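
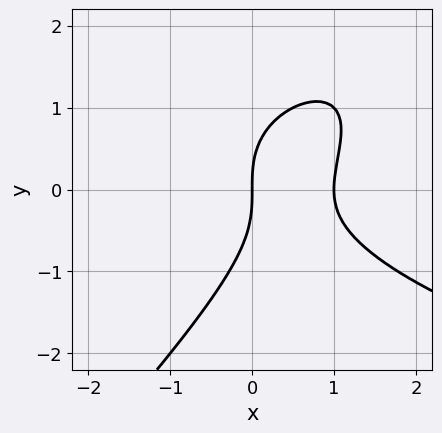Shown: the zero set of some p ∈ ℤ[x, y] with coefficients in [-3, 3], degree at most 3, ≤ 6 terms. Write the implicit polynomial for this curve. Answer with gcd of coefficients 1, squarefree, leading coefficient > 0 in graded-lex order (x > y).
x*y^2 - y^3 - 2*x^2 + 2*x

(a) Degree: the shape is more complex than any degree-2 curve, so deg p = 3.
(b) Against the integer gridlines: it meets the y-axis at y = 0 (among the integer gridlines); the x-axis gridline crossings are at x ∈ {0, 1}.
(c) The integer polynomial consistent with all of this is the stated p.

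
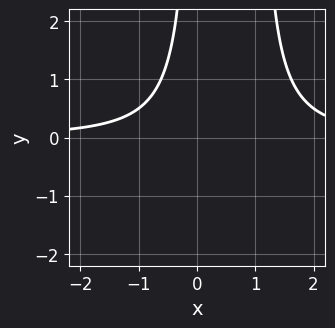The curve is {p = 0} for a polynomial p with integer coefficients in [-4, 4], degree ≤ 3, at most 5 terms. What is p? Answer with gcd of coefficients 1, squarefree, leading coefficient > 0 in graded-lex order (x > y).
x^2*y - x*y - 1

First, deg p = 3. No degree-2 curve has this shape.
Next, against the integer gridlines: it misses every integer gridline on the y-axis; it misses every integer gridline on the x-axis.
Finally, solving for integer coefficients yields p as stated.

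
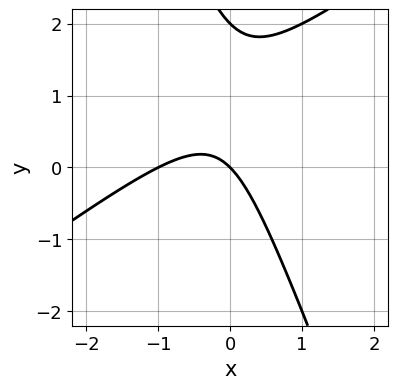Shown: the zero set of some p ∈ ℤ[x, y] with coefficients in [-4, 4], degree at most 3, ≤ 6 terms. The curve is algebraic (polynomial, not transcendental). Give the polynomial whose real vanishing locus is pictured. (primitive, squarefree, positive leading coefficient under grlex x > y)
2*x^2 - 2*x*y - y^2 + 2*x + 2*y

First, the degree is 2 — no degree-1 curve has this shape.
Then, observable constraints: among the integer gridlines, it crosses the x-axis at x ∈ {-1, 0}; among the integer gridlines, it crosses the y-axis at y ∈ {0, 2}.
Finally, matching integer coefficients to the picture gives p.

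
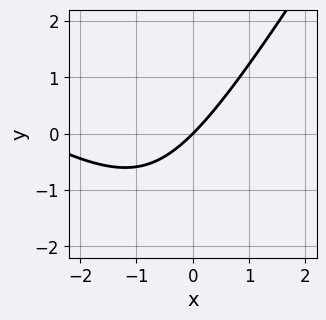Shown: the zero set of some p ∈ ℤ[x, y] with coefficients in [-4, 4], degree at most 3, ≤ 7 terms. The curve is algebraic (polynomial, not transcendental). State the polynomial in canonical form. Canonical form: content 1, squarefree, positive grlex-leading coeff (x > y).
1. Degree: the shape is more complex than any degree-1 curve, so deg p = 2.
2. From the visible intercepts: it meets the x-axis at x = 0 (among the integer gridlines); it meets the y-axis at y = 0 (among the integer gridlines).
3. Putting this together gives p.

x^2 + x*y - y^2 + 3*x - 3*y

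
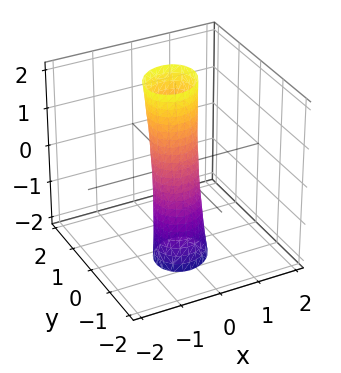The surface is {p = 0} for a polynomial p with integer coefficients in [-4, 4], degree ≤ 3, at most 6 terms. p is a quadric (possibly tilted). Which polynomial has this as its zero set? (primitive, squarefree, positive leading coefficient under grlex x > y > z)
First, degree: a generic line meets the surface in up to 2 points, so deg p = 2.
Next, from the visible intercepts: it misses every integer gridline on the z-axis.
Finally, together with the visible shape, these determine p as stated.

3*x^2 - x*y + 3*y^2 - y*z - 1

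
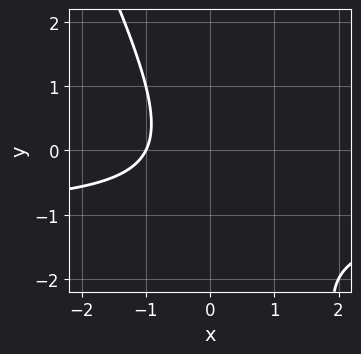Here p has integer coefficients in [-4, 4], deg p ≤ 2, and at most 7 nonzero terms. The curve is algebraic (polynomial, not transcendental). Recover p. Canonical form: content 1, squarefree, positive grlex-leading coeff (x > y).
1. Degree: a generic line meets the curve in up to 2 points, so deg p = 2.
2. From the axis intercepts and sections: no y-intercept at any integer in the box; it crosses the x-axis at the gridline x = -1.
3. Solving for integer coefficients yields p as stated.

2*x*y + y^2 + 2*x + y + 2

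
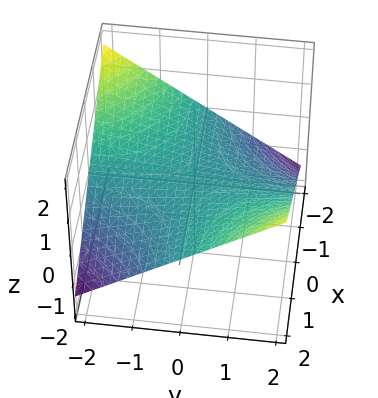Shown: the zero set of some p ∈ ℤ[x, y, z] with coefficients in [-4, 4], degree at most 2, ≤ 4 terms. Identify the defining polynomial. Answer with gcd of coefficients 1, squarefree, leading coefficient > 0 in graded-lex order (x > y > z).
The degree is 2 — a saddle surface; a quadric.
Checking where it meets the axes: every point of the x-axis in the box is on the surface; every point of the y-axis in the box is on the surface; it crosses the z-axis at the gridline z = 0.
The integer polynomial consistent with all of this is the stated p.

x*y - 3*z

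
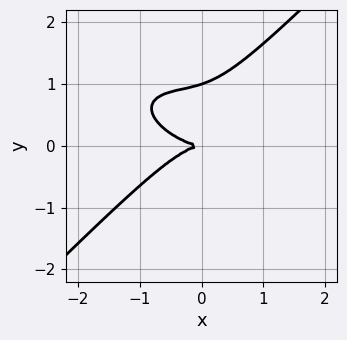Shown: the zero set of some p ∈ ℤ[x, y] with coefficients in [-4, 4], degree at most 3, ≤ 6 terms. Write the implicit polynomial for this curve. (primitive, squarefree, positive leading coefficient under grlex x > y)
x^3 + x^2*y + x*y^2 - 3*y^3 + 3*y^2

First, the degree is 3 — the shape is more complex than any degree-2 curve.
Next, observable constraints: one x-axis crossing is at x = 0; the y-axis gridline crossings are at y ∈ {0, 1}.
Finally, these observations pin down the coefficients.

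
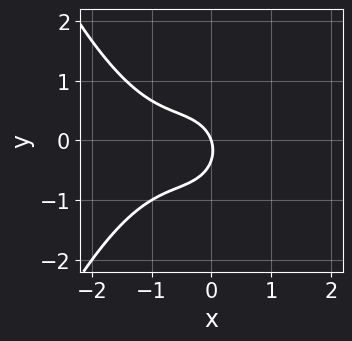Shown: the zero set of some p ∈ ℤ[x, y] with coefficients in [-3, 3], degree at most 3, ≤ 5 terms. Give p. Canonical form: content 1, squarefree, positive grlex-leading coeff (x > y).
2*x^3 + 3*x^2 + 3*y^2 + 3*x + y

First, deg p = 3.
Then, against the integer gridlines: it crosses the y-axis at the gridline y = 0; one x-axis crossing is at x = 0.
Finally, together with the visible shape, these determine p as stated.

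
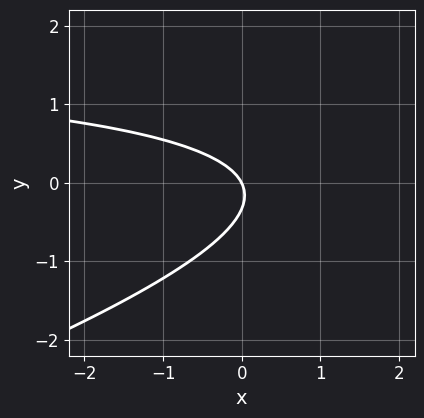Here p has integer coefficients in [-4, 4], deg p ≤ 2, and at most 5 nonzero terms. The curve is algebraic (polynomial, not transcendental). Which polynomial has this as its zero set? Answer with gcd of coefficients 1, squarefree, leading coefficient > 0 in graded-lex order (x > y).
x*y - 3*y^2 - 2*x - y

(a) Degree: a generic line meets the curve in up to 2 points, so deg p = 2.
(b) Checking where it meets the axes: it meets the x-axis at x = 0 (among the integer gridlines); it meets the y-axis at y = 0 (among the integer gridlines).
(c) Assembling these constraints gives the stated polynomial.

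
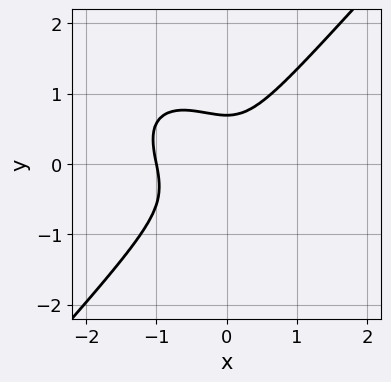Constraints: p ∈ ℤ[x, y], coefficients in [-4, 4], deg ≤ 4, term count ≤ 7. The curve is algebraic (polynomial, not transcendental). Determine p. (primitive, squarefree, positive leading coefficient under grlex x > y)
3*x^3 + x^2*y - 3*y^3 + 2*x^2 + 1

First, the degree is 3 — a generic line meets the curve in up to 3 points.
Then, from the axis intercepts and sections: it crosses the x-axis at the gridline x = -1.
Finally, solving for integer coefficients yields p as stated.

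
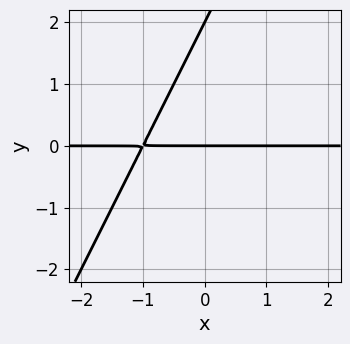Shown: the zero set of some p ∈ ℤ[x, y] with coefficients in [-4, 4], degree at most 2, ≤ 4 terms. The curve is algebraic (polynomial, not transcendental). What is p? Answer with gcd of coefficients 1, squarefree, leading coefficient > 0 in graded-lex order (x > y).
deg p = 2. The shape is more complex than any degree-1 curve.
From the visible intercepts: the y-axis gridline crossings are at y ∈ {0, 2}; the visible x-axis segment lies entirely on the curve.
Putting this together gives p.

2*x*y - y^2 + 2*y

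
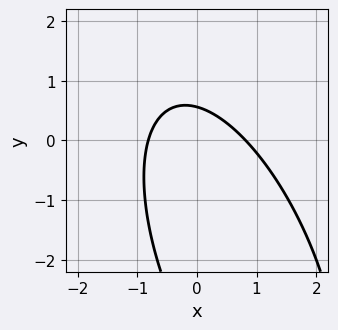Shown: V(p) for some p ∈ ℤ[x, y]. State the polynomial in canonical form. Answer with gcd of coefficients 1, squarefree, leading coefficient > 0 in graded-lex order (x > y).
3*x^2 + 2*x*y + y^2 + 3*y - 2

Degree: a generic line meets the curve in up to 2 points, so deg p = 2.
Solving for integer coefficients yields p as stated.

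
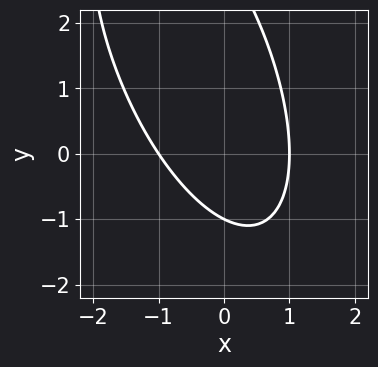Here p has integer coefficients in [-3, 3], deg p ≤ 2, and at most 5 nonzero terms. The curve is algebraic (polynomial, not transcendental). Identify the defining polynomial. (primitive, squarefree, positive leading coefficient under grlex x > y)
(a) Degree: no degree-1 curve has this shape, so deg p = 2.
(b) From the visible intercepts: the x-axis gridline crossings are at x ∈ {-1, 1}; one y-axis crossing is at y = -1.
(c) These observations pin down the coefficients.

3*x^2 + 2*x*y + y^2 - 2*y - 3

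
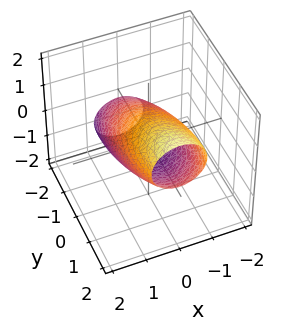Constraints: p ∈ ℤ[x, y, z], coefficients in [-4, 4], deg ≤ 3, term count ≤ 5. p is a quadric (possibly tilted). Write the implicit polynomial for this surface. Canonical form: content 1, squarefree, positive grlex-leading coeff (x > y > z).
The degree is 2 — a generic line meets the surface in up to 2 points.
Observable constraints: among the integer gridlines, it crosses the z-axis at z ∈ {-1, 1}; among the integer gridlines, it crosses the x-axis at x ∈ {-1, 1}.
These observations pin down the coefficients.

3*x^2 + y^2 - 3*y*z + 3*z^2 - 3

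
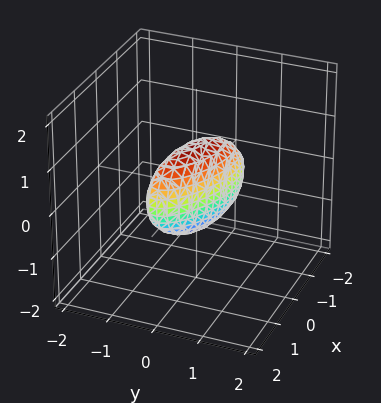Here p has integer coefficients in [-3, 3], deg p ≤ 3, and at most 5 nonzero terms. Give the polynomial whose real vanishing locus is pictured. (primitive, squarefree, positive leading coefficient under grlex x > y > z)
1. Degree: a generic line meets the surface in up to 2 points, so deg p = 2.
2. From the visible intercepts: among the integer gridlines, it crosses the x-axis at x ∈ {-1, 1}; among the integer gridlines, it crosses the z-axis at z ∈ {-1, 1}.
3. Solving for integer coefficients yields p as stated.

x^2 + 2*x*y + 3*y^2 + z^2 - 1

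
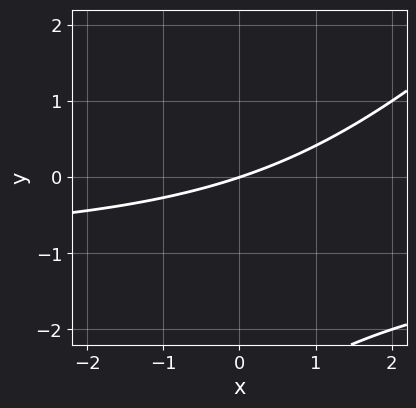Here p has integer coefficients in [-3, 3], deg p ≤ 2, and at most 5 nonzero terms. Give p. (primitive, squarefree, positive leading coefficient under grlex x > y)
(a) deg p = 2. No degree-1 curve has this shape.
(b) Observable constraints: it crosses the y-axis at the gridline y = 0; it crosses the x-axis at the gridline x = 0.
(c) Fitting integer coefficients to these (and the overall shape) gives p.

x*y - y^2 + x - 3*y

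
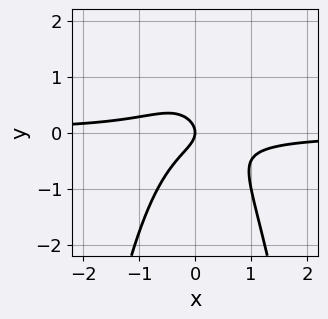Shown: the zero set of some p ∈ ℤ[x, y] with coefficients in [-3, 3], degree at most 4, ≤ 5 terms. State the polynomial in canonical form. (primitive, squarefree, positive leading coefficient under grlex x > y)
1. The degree is 3 — a generic line meets the curve in up to 3 points.
2. Checking where it meets the axes: it crosses the x-axis at the gridline x = 0; one y-axis crossing is at y = 0.
3. Solving for integer coefficients yields p as stated.

3*x^2*y + 2*y^2 + x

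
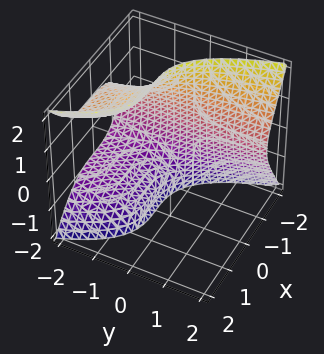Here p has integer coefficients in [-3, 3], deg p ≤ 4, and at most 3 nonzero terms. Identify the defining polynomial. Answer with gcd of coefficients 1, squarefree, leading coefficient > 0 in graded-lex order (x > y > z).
The degree is 3 — no degree-2 surface has this shape.
Reading off the gridlines: the surface avoids every integer y-axis point in the box; no z-intercept at any integer in the box.
Together with the visible shape, these determine p as stated.

x^3 + y*z^2 + 2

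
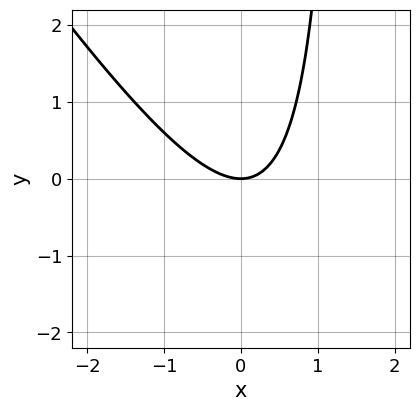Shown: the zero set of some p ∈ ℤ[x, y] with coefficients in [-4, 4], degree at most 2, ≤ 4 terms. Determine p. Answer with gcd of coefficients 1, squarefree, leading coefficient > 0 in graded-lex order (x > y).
3*x^2 + 2*x*y - 3*y

First, deg p = 2.
Then, from the axis intercepts and sections: one x-axis crossing is at x = 0; one y-axis crossing is at y = 0.
Finally, the integer polynomial consistent with all of this is the stated p.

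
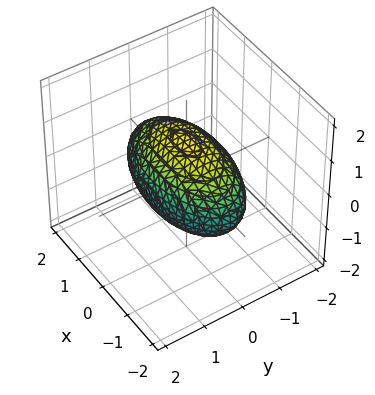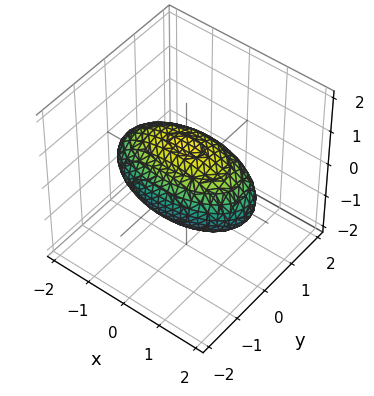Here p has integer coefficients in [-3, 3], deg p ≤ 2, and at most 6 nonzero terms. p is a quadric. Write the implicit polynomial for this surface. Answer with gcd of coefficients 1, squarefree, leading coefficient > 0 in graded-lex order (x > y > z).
x^2 + 3*y^2 + 3*z^2 - 3

First, the degree is 2 — bounded and convex; a quadric.
Next, symmetries: it's symmetric under x → −x, forcing even powers of x; mirror symmetry y ↦ −y ⇒ only even powers of y; it's symmetric under z → −z, forcing even powers of z.
Then, observable constraints: among the integer gridlines, it crosses the z-axis at z ∈ {-1, 1}; the y-axis gridline crossings are at y ∈ {-1, 1}.
Finally, these observations pin down the coefficients.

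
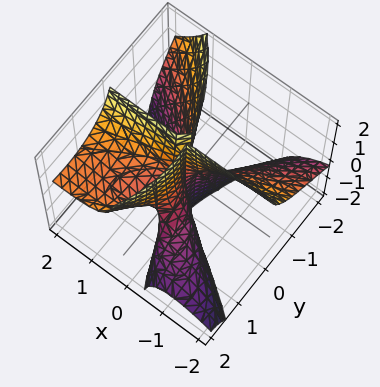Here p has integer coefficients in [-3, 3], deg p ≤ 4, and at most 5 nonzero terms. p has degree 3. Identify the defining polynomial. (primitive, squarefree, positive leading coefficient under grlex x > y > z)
(a) The degree is 3 — the shape is more complex than any degree-2 surface.
(b) From the visible intercepts: among the integer gridlines, it crosses the y-axis at y ∈ {0, 1}; it meets the x-axis at x = 0 (among the integer gridlines); the visible z-axis segment lies entirely on the surface.
(c) Assembling these constraints gives the stated polynomial.

x^2*z + 3*x*y*z - y^3 - 2*x^2 + y^2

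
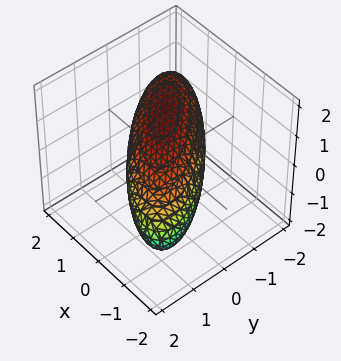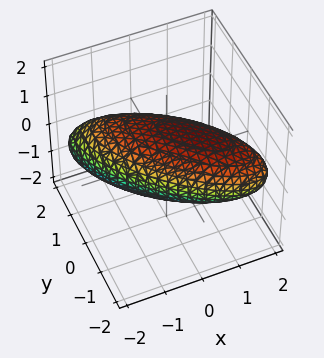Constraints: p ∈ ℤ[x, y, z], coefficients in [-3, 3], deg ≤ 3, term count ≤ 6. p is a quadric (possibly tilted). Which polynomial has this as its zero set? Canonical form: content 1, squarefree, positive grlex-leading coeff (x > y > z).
2*x^2 + 3*x*y - x*z + 2*y^2 + 3*z^2 - 3

1. The degree is 2 — no degree-1 surface has this shape.
2. Observable constraints: among the integer gridlines, it crosses the z-axis at z ∈ {-1, 1}.
3. Together with the visible shape, these determine p as stated.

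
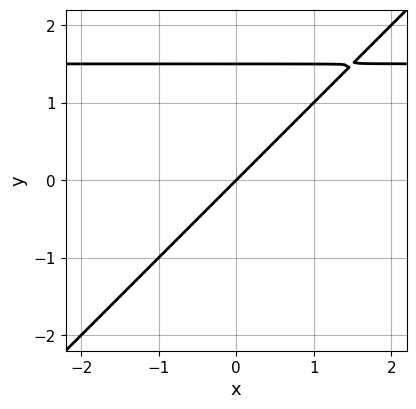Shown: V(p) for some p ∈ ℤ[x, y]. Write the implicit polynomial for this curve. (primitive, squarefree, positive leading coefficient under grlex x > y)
1. Degree: a generic line meets the curve in up to 2 points, so deg p = 2.
2. Checking where it meets the axes: one y-axis crossing is at y = 0; it crosses the x-axis at the gridline x = 0.
3. Together with the visible shape, these determine p as stated.

2*x*y - 2*y^2 - 3*x + 3*y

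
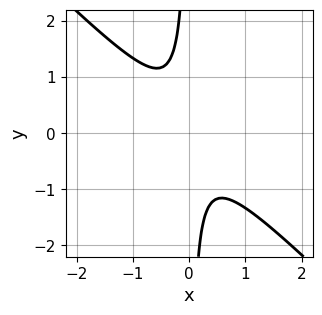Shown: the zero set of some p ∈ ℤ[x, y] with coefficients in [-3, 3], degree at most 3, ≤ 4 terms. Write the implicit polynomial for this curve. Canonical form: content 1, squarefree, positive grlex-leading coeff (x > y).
3*x^2 + 3*x*y + 1

(a) The degree is 2 — no degree-1 curve has this shape.
(b) Reading off the gridlines: it misses every integer gridline on the x-axis; the curve avoids every integer y-axis point in the box.
(c) Solving for integer coefficients yields p as stated.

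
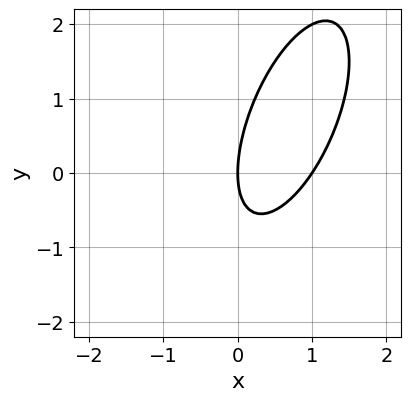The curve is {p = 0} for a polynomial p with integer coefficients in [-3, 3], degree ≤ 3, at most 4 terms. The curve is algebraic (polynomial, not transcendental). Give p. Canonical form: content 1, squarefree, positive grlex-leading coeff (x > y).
1. deg p = 2. The shape is more complex than any degree-1 curve.
2. From the axis intercepts and sections: among the integer gridlines, it crosses the x-axis at x ∈ {0, 1}; it meets the y-axis at y = 0 (among the integer gridlines).
3. These observations pin down the coefficients.

3*x^2 - 2*x*y + y^2 - 3*x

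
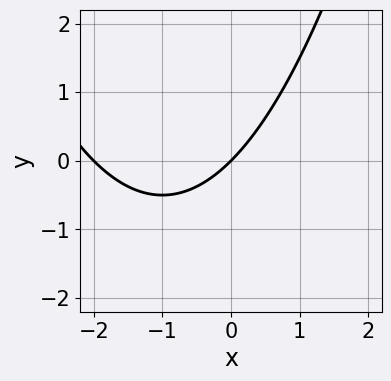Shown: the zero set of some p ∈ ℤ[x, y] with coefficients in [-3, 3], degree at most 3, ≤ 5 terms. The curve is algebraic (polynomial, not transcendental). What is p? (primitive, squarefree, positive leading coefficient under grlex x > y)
1. The degree is 2 — no degree-1 curve has this shape.
2. Reading off the gridlines: one y-axis crossing is at y = 0; among the integer gridlines, it crosses the x-axis at x ∈ {-2, 0}.
3. Matching integer coefficients to the picture gives p.

x^2 + 2*x - 2*y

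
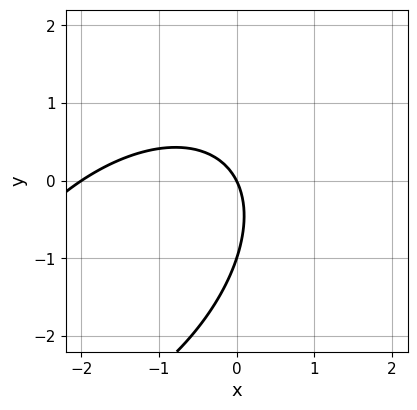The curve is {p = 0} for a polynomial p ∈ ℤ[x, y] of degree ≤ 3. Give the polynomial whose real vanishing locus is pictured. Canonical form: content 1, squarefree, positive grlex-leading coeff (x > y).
1. Degree: no degree-1 curve has this shape, so deg p = 2.
2. Observable constraints: among the integer gridlines, it crosses the x-axis at x ∈ {-2, 0}; the y-axis gridline crossings are at y ∈ {-1, 0}.
3. Assembling these constraints gives the stated polynomial.

x^2 - x*y + y^2 + 2*x + y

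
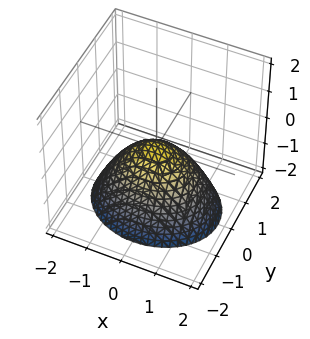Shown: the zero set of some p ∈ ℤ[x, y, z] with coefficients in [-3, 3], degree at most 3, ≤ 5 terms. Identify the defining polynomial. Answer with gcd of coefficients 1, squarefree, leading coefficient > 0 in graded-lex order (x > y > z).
(a) deg p = 2.
(b) Symmetries: it's symmetric under x → −x, forcing even powers of x; the y ↦ −y reflection is a symmetry, so y appears only in even powers.
(c) Observable constraints: it meets the z-axis at z = 0 (among the integer gridlines); it meets the x-axis at x = 0 (among the integer gridlines); it meets the y-axis at y = 0 (among the integer gridlines).
(d) The integer polynomial consistent with all of this is the stated p.

2*x^2 + 3*y^2 + 3*z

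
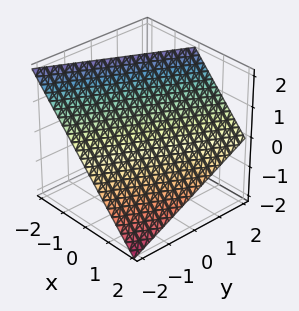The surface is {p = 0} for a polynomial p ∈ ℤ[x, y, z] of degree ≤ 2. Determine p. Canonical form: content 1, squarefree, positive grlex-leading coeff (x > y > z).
2*x - y + 2*z - 2

(a) The degree is 1 — the surface is flat (a plane).
(b) From the visible intercepts: it crosses the y-axis at the gridline y = -2; it crosses the x-axis at the gridline x = 1; one z-axis crossing is at z = 1.
(c) Assembling these constraints gives the stated polynomial.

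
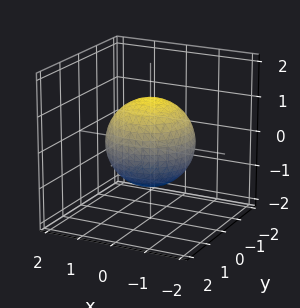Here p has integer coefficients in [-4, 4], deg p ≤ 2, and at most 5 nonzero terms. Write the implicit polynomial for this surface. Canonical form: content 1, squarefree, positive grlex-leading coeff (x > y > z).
2*x^2 + 2*y^2 + 2*z^2 - 3

The degree is 2 — the shape is more complex than any degree-1 surface.
Symmetries: rotational symmetry about the z-axis ⇒ p depends on x, y only through x² + y².
Reading off the gridlines: a circular section at z = -1 has radius between 0 and 1.
Assembling these constraints gives the stated polynomial.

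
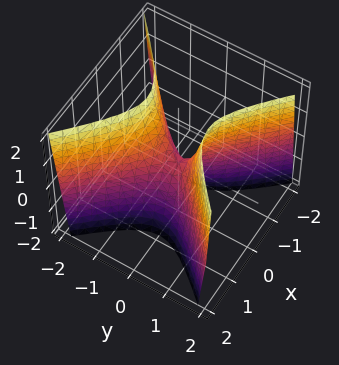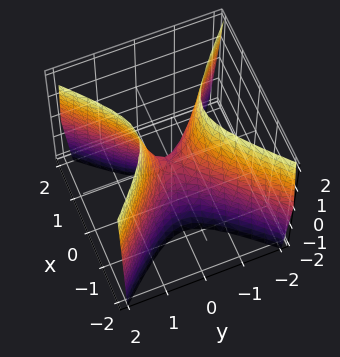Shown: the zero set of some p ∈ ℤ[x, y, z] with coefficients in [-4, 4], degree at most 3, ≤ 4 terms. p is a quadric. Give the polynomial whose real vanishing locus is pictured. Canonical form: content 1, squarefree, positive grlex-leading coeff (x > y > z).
3*x^2 - 3*y^2 + z

The degree is 2 — a hyperbolic paraboloid; a quadric.
Symmetries: it's symmetric under y → −y, forcing even powers of y; mirror symmetry x ↦ −x ⇒ only even powers of x.
From the visible intercepts: it meets the z-axis at z = 0 (among the integer gridlines); one x-axis crossing is at x = 0; it crosses the y-axis at the gridline y = 0.
Together with the visible shape, these determine p as stated.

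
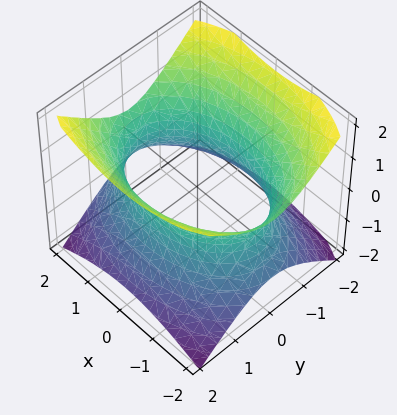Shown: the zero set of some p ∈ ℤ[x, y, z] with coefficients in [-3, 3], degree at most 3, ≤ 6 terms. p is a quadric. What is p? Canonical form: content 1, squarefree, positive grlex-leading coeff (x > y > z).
x^2 + 2*y^2 - 2*z^2 - 3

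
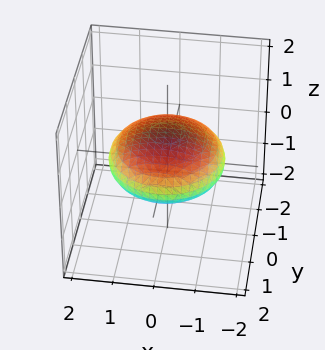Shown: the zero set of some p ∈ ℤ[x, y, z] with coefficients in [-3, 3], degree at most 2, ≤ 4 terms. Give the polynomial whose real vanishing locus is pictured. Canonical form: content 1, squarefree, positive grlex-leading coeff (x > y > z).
First, degree: a closed, bounded, convex surface; a quadric, so deg p = 2.
Next, symmetries: mirror symmetry z ↦ −z ⇒ only even powers of z; rotational symmetry about the z-axis ⇒ p depends on x, y only through x² + y².
Then, against the integer gridlines: a circular section at z = 0 has radius between 1 and 2.
Finally, the integer polynomial consistent with all of this is the stated p.

x^2 + y^2 + 3*z^2 - 2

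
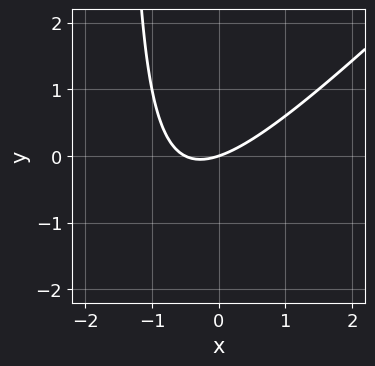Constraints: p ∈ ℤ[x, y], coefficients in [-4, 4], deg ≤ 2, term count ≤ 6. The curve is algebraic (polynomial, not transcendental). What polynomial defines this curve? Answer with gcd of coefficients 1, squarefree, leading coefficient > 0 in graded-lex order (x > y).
(a) Degree: no degree-1 curve has this shape, so deg p = 2.
(b) Checking where it meets the axes: it meets the x-axis at x = 0 (among the integer gridlines); one y-axis crossing is at y = 0.
(c) Fitting integer coefficients to these (and the overall shape) gives p.

2*x^2 - 2*x*y + x - 3*y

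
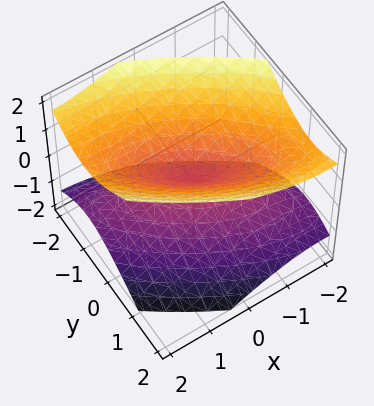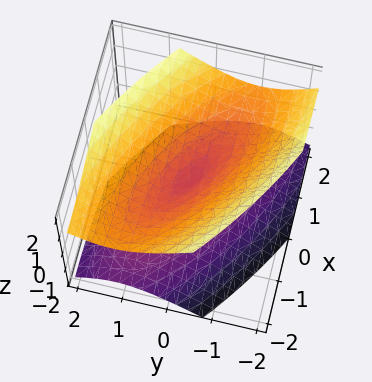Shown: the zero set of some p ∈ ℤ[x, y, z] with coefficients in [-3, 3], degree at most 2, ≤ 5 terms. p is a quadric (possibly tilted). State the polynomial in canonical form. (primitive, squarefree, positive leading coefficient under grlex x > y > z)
(a) There are 2 components. They look like related sheets of one shape, so recover p as a whole.
(b) Degree: the shape is more complex than any degree-1 surface, so deg p = 2.
(c) From the visible intercepts: it crosses the y-axis at the gridline y = 0; it crosses the z-axis at the gridline z = 0; it meets the x-axis at x = 0 (among the integer gridlines).
(d) Assembling these constraints gives the stated polynomial.

x^2 + 2*x*y + 2*y^2 - 2*z^2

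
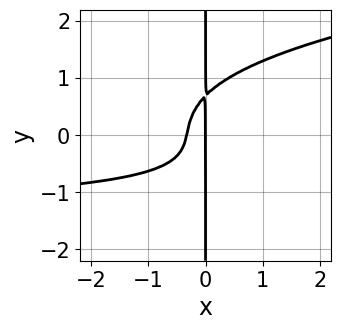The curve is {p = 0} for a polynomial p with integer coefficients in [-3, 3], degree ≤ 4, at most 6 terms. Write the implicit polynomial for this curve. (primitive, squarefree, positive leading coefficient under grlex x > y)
3*x*y^3 - 2*x^2*y - 3*x^2 - x

First, the degree is 4 — no degree-3 curve has this shape.
Next, checking where it meets the axes: it crosses the x-axis at the gridline x = 0; every point of the y-axis in the box is on the curve.
Finally, assembling these constraints gives the stated polynomial.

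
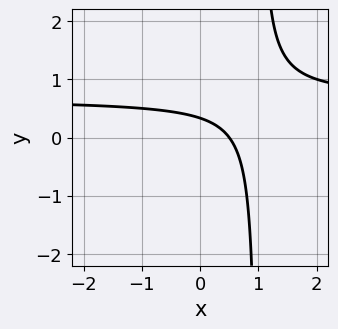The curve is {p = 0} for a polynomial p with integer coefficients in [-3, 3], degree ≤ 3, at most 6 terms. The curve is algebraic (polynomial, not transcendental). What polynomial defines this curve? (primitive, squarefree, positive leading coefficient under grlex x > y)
3*x*y - 2*x - 3*y + 1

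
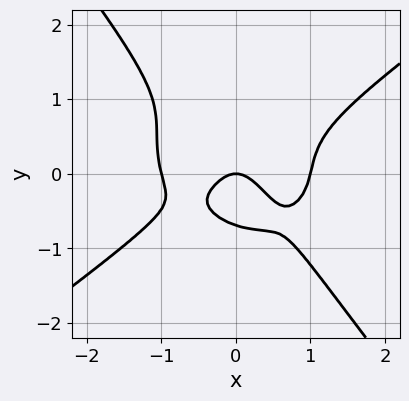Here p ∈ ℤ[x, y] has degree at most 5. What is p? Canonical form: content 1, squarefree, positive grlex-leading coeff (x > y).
First, deg p = 4.
Next, from the visible intercepts: the x-axis gridline crossings are at x ∈ {-1, 0, 1}; it meets the y-axis at y = 0 (among the integer gridlines).
Finally, matching integer coefficients to the picture gives p.

2*x^4 - 3*x*y^3 - 3*y^4 - 2*x^2 - y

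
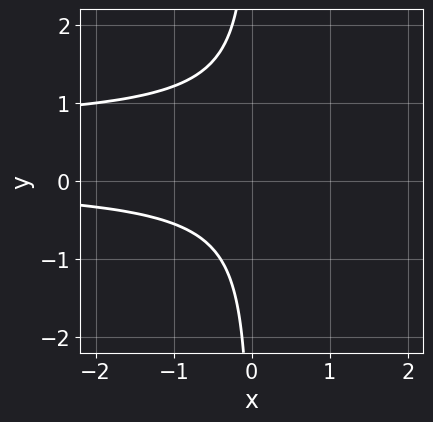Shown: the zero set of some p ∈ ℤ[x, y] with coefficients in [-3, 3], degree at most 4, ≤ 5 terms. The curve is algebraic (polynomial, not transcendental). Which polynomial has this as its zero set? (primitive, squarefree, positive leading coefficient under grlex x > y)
Degree: a generic line meets the curve in up to 3 points, so deg p = 3.
Observable constraints: it misses every integer gridline on the y-axis; it misses every integer gridline on the x-axis.
Together with the visible shape, these determine p as stated.

3*x*y^2 - 2*x*y + 2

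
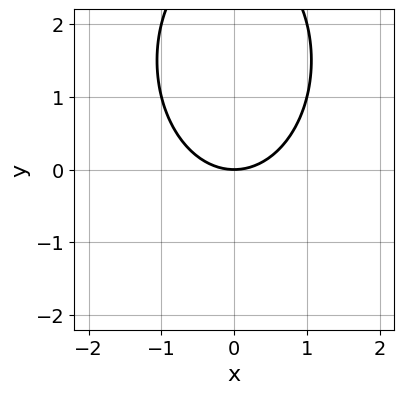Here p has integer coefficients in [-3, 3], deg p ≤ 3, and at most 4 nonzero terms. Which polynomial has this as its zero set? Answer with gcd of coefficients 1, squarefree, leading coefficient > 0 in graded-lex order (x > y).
2*x^2 + y^2 - 3*y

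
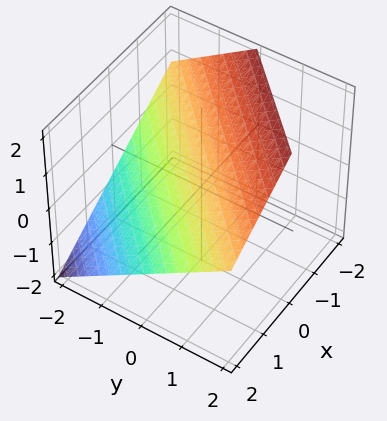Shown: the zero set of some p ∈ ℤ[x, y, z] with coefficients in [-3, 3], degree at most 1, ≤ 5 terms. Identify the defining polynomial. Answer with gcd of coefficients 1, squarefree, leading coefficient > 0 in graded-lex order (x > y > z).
2*x - 2*y + 3*z - 2

First, the degree is 1 — the surface is flat (a plane).
Then, against the integer gridlines: it crosses the x-axis at the gridline x = 1; it meets the y-axis at y = -1 (among the integer gridlines).
Finally, matching integer coefficients to the picture gives p.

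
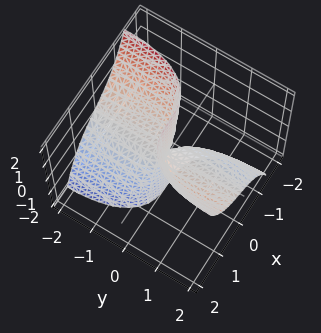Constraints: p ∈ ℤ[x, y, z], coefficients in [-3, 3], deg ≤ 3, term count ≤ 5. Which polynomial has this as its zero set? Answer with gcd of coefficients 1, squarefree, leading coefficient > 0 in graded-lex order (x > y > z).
2*x^3 + x*y^2 - 3*y*z

(a) deg p = 3.
(b) Observable constraints: every point of the z-axis in the box is on the surface; the visible y-axis segment lies entirely on the surface; it meets the x-axis at x = 0 (among the integer gridlines).
(c) Together with the visible shape, these determine p as stated.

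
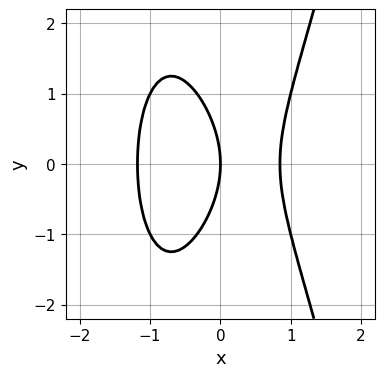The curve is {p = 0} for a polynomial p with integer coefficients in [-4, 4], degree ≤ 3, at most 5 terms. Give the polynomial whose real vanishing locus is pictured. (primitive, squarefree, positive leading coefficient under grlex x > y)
3*x^3 + x^2 - y^2 - 3*x

1. The degree is 3 — a generic line meets the curve in up to 3 points.
2. Symmetries: it's symmetric under y → −y, forcing even powers of y.
3. Observable constraints: it crosses the y-axis at the gridline y = 0; one x-axis crossing is at x = 0.
4. These observations pin down the coefficients.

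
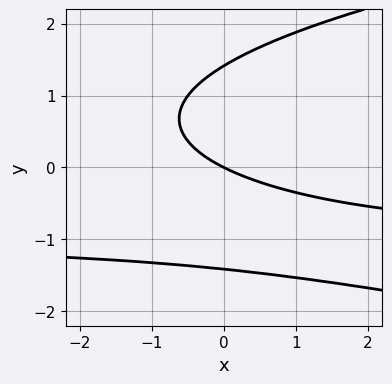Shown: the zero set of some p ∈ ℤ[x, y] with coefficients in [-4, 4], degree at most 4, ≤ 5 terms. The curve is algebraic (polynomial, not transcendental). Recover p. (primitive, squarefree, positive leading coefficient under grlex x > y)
y^3 - x*y - x - 2*y

Degree: a generic line meets the curve in up to 3 points, so deg p = 3.
From the visible intercepts: it crosses the y-axis at the gridline y = 0; one x-axis crossing is at x = 0.
Assembling these constraints gives the stated polynomial.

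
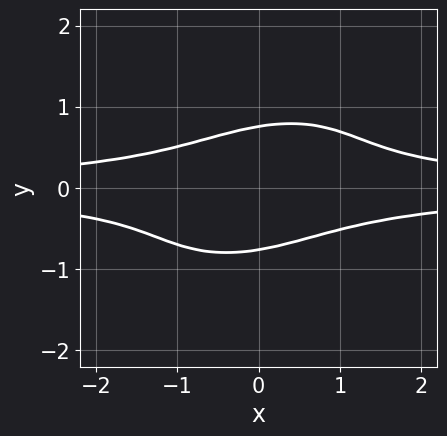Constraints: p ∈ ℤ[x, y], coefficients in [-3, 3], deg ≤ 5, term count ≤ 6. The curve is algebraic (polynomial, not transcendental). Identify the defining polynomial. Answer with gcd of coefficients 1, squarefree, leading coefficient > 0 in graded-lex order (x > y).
Degree: a generic line meets the curve in up to 4 points, so deg p = 4.
Against the integer gridlines: it misses every integer gridline on the x-axis.
Together with the visible shape, these determine p as stated.

2*x^2*y^2 - 2*x*y^3 + 3*y^4 - 1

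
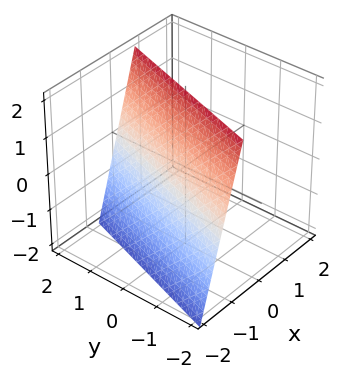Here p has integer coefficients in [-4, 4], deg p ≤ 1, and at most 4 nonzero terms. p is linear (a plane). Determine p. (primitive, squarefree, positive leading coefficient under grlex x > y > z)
The degree is 1 — the surface is flat (a plane).
From the axis intercepts and sections: it crosses the z-axis at the gridline z = 2; it crosses the y-axis at the gridline y = 2.
Assembling these constraints gives the stated polynomial.

3*x - y - z + 2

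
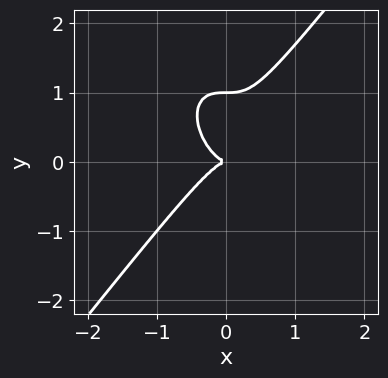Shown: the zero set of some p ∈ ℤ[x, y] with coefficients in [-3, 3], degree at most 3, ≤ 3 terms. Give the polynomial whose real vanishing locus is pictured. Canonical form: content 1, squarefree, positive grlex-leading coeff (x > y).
1. deg p = 3. A generic line meets the curve in up to 3 points.
2. Reading off the gridlines: one x-axis crossing is at x = 0; the y-axis gridline crossings are at y ∈ {0, 1}.
3. Putting this together gives p.

2*x^3 - y^3 + y^2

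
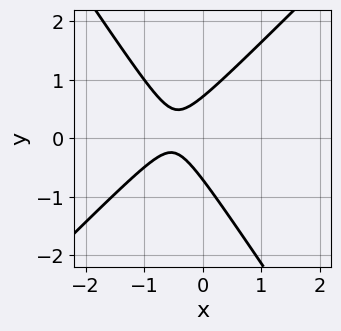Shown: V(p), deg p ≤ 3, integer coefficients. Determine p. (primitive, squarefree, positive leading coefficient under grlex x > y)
3*x^2 - x*y - 2*y^2 + 3*x + 1

The degree is 2 — no degree-1 curve has this shape.
From the visible intercepts: no x-intercept at any integer in the box.
Fitting integer coefficients to these (and the overall shape) gives p.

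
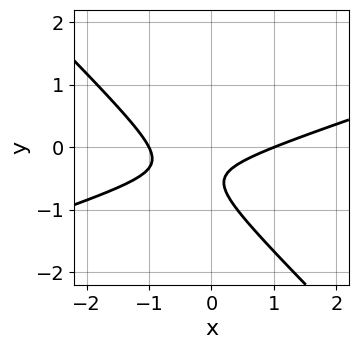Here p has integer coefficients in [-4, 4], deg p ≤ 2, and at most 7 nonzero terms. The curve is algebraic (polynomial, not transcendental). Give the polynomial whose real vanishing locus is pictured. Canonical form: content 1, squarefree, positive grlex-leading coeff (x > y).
x^2 - 2*x*y - 3*y^2 - 3*y - 1

First, degree: the shape is more complex than any degree-1 curve, so deg p = 2.
Then, observable constraints: no y-intercept at any integer in the box; among the integer gridlines, it crosses the x-axis at x ∈ {-1, 1}.
Finally, fitting integer coefficients to these (and the overall shape) gives p.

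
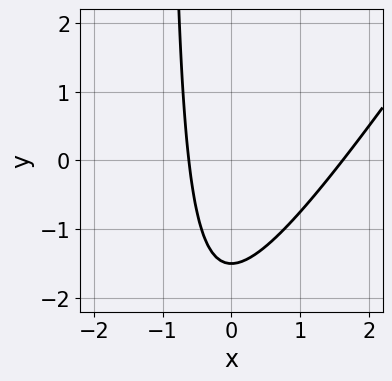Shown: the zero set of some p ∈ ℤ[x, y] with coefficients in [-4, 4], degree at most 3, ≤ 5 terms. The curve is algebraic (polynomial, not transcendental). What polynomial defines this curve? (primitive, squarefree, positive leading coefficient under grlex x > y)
deg p = 2.
Solving for integer coefficients yields p as stated.

3*x^2 - 2*x*y - 3*x - 2*y - 3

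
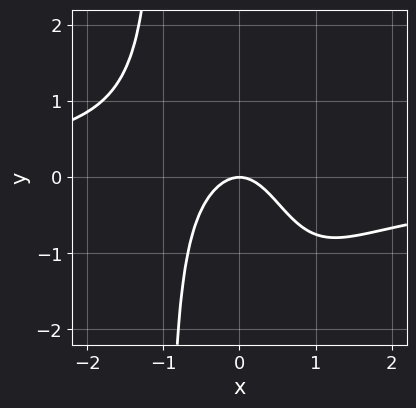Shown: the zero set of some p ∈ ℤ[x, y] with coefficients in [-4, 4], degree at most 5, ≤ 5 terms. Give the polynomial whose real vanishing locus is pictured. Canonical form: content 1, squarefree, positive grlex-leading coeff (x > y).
First, deg p = 4. The shape is more complex than any degree-3 curve.
Then, checking where it meets the axes: it crosses the y-axis at the gridline y = 0; it crosses the x-axis at the gridline x = 0.
Finally, putting this together gives p.

2*x^3*y + 3*x^2 + 2*y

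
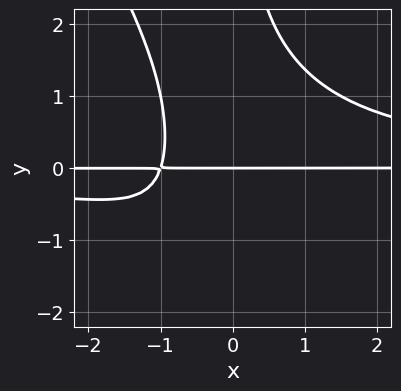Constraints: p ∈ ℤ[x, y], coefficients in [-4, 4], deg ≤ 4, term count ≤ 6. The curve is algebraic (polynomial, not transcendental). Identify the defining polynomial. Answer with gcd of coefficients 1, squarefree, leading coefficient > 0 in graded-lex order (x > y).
(a) deg p = 4. A generic line meets the curve in up to 4 points.
(b) Against the integer gridlines: every point of the x-axis in the box is on the curve; it crosses the y-axis at the gridline y = 0.
(c) Matching integer coefficients to the picture gives p.

2*x^2*y^2 + x*y^3 + x*y^2 - 3*x*y - 3*y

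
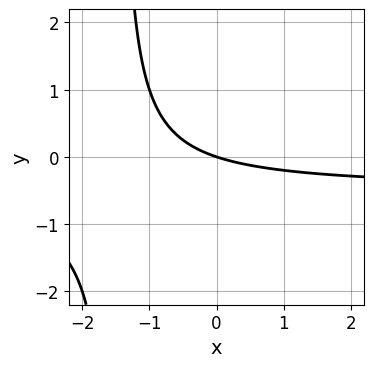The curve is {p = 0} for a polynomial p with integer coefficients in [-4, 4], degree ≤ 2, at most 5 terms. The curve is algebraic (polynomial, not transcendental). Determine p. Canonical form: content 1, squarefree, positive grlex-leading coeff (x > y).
2*x*y + x + 3*y

1. Degree: a generic line meets the curve in up to 2 points, so deg p = 2.
2. Observable constraints: it crosses the y-axis at the gridline y = 0; it crosses the x-axis at the gridline x = 0.
3. Matching integer coefficients to the picture gives p.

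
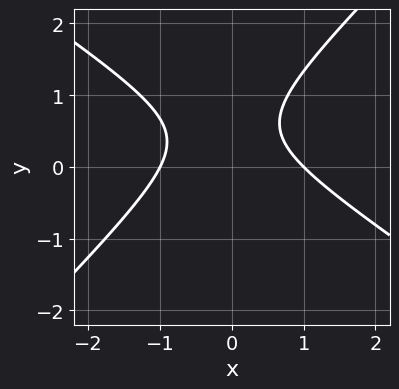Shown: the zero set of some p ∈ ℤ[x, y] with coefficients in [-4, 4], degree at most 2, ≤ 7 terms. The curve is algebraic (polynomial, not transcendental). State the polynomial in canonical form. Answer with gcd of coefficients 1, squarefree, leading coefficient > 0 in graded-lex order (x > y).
First, deg p = 2.
Next, from the axis intercepts and sections: it misses every integer gridline on the y-axis; the x-axis gridline crossings are at x ∈ {-1, 1}.
Finally, solving for integer coefficients yields p as stated.

2*x^2 + x*y - 3*y^2 + 3*y - 2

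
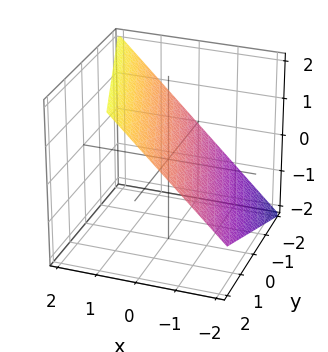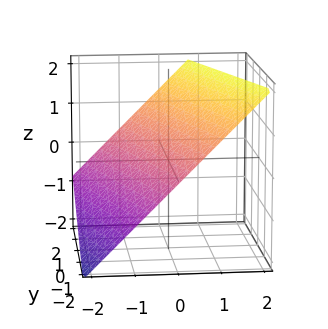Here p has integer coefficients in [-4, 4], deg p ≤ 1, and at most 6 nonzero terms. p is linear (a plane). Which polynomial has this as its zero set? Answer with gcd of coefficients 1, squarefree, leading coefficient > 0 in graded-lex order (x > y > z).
3*x + y - 3*z + 2

1. The degree is 1 — the surface is flat (a plane).
2. Reading off the gridlines: it crosses the y-axis at the gridline y = -2.
3. Fitting integer coefficients to these (and the overall shape) gives p.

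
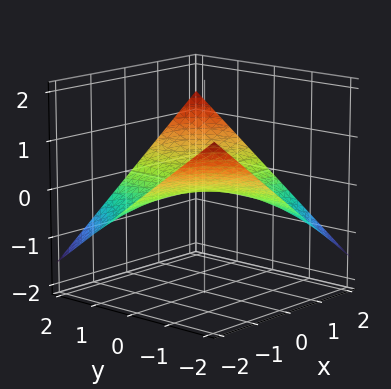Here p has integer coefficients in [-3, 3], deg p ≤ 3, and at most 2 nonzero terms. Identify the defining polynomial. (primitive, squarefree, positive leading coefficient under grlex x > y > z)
x*y - 3*z

First, deg p = 2. A hyperbolic paraboloid; a quadric.
Then, observable constraints: the visible x-axis segment lies entirely on the surface; one z-axis crossing is at z = 0; every point of the y-axis in the box is on the surface.
Finally, together with the visible shape, these determine p as stated.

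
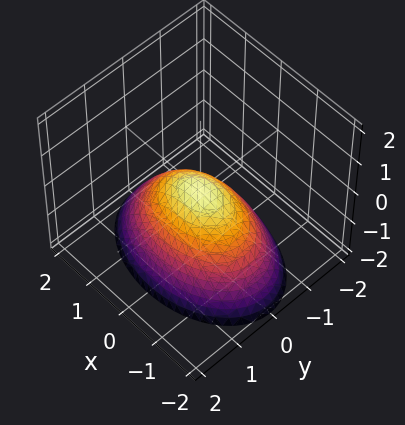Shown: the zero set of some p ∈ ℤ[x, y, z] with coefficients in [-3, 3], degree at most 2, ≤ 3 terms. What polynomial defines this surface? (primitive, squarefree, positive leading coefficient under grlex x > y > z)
x^2 + 2*y^2 + 2*z

deg p = 2. A paraboloid; a quadric.
Symmetries: the y ↦ −y reflection is a symmetry, so y appears only in even powers; the x ↦ −x reflection is a symmetry, so x appears only in even powers.
Observable constraints: it crosses the x-axis at the gridline x = 0; it crosses the y-axis at the gridline y = 0; it meets the z-axis at z = 0 (among the integer gridlines).
Together with the visible shape, these determine p as stated.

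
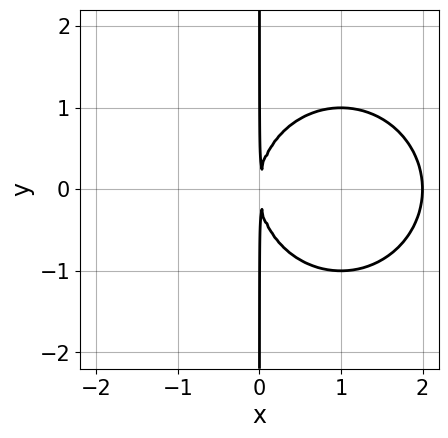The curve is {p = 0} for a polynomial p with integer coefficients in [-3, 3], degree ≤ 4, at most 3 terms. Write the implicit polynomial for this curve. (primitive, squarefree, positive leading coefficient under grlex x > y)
1. deg p = 3. No degree-2 curve has this shape.
2. Symmetries: it's symmetric under y → −y, forcing even powers of y.
3. Against the integer gridlines: one x-axis crossing is at x = 2; the visible y-axis segment lies entirely on the curve.
4. Matching integer coefficients to the picture gives p.

x^3 + x*y^2 - 2*x^2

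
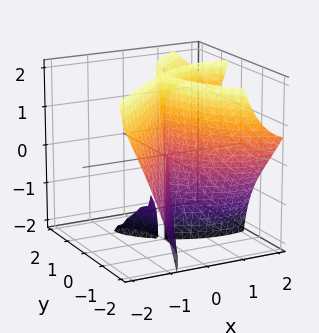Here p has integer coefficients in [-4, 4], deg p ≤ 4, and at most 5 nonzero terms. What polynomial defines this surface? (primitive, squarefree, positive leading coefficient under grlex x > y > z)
(a) I count 3 distinct pieces.
(b) Degree: no degree-2 surface has this shape, so deg p = 3.
(c) Against the integer gridlines: every point of the z-axis in the box is on the surface; one y-axis crossing is at y = 0; one x-axis crossing is at x = 0.
(d) Together with the visible shape, these determine p as stated.

x^3 + 2*x*y*z - y^3 - 3*x^2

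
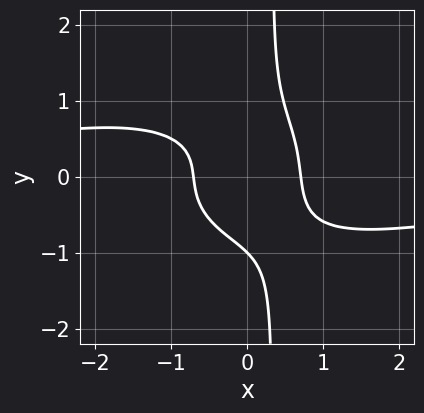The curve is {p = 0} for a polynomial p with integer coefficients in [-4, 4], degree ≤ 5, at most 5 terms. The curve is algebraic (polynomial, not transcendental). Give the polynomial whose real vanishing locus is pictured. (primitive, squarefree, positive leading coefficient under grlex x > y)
x^3*y + 3*x*y^3 - y^3 + 2*x^2 - 1

(a) The degree is 4 — a generic line meets the curve in up to 4 points.
(b) Checking where it meets the axes: it crosses the y-axis at the gridline y = -1.
(c) Putting this together gives p.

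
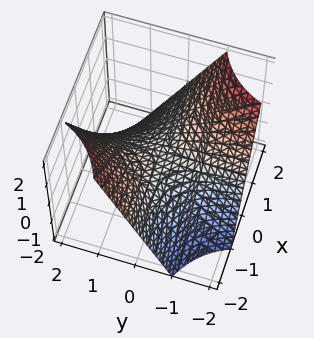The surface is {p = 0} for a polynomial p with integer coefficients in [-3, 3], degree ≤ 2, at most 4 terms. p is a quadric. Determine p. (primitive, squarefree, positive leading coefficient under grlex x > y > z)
Degree: a saddle surface; a quadric, so deg p = 2.
Against the integer gridlines: it meets the z-axis at z = 0 (among the integer gridlines); every point of the x-axis in the box is on the surface; the visible y-axis segment lies entirely on the surface.
The integer polynomial consistent with all of this is the stated p.

x*y + z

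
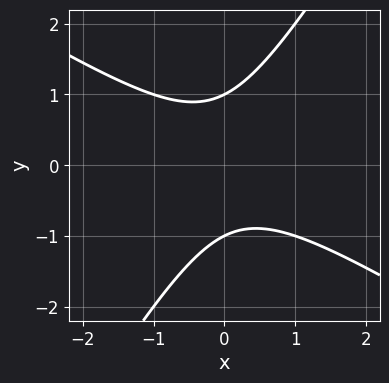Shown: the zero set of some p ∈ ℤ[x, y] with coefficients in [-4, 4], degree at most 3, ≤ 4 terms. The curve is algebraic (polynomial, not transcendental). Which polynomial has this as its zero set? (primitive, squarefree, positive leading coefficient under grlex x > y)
x^2 + x*y - y^2 + 1

Degree: a generic line meets the curve in up to 2 points, so deg p = 2.
Reading off the gridlines: among the integer gridlines, it crosses the y-axis at y ∈ {-1, 1}; it misses every integer gridline on the x-axis.
These observations pin down the coefficients.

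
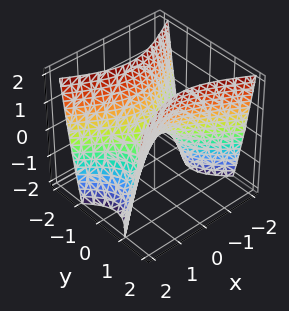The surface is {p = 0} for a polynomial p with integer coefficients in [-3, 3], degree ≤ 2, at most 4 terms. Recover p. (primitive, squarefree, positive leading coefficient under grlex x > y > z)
x^2 - 2*y^2 + z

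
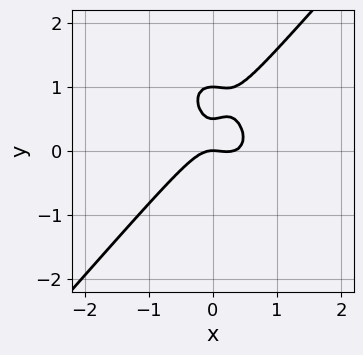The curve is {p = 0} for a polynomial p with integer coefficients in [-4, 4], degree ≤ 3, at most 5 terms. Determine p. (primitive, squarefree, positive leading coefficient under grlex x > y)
1. Degree: a generic line meets the curve in up to 3 points, so deg p = 3.
2. From the axis intercepts and sections: among the integer gridlines, it crosses the y-axis at y ∈ {0, 1}; it meets the x-axis at x = 0 (among the integer gridlines).
3. Fitting integer coefficients to these (and the overall shape) gives p.

3*x^3 - 2*y^3 - x^2 + 3*y^2 - y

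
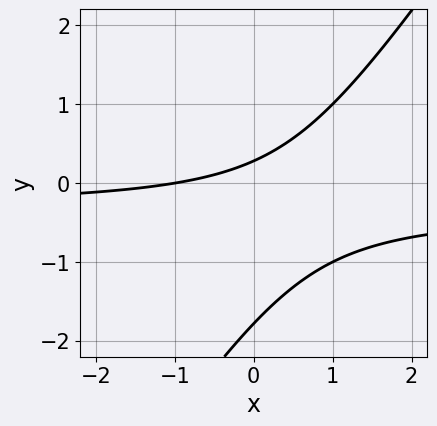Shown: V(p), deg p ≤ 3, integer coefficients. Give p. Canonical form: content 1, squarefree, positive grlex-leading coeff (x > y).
1. Degree: the shape is more complex than any degree-1 curve, so deg p = 2.
2. Against the integer gridlines: one x-axis crossing is at x = -1.
3. Assembling these constraints gives the stated polynomial.

3*x*y - 2*y^2 + x - 3*y + 1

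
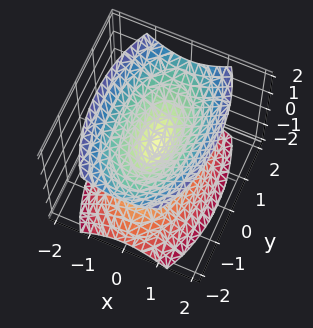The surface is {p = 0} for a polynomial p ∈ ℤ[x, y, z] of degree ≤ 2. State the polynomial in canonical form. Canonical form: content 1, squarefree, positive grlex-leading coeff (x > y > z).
(a) There are 2 components.
(b) Degree: a double cone through the origin; a quadric, so deg p = 2.
(c) Symmetries: it's symmetric under x → −x, forcing even powers of x; mirror symmetry z ↦ −z ⇒ only even powers of z; mirror symmetry y ↦ −y ⇒ only even powers of y.
(d) Against the integer gridlines: it crosses the y-axis at the gridline y = 0; it crosses the z-axis at the gridline z = 0; it crosses the x-axis at the gridline x = 0.
(e) Solving for integer coefficients yields p as stated.

3*x^2 + y^2 - 2*z^2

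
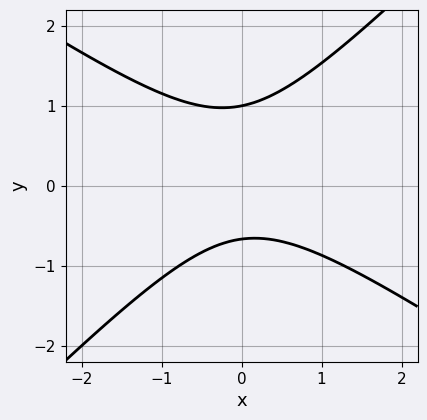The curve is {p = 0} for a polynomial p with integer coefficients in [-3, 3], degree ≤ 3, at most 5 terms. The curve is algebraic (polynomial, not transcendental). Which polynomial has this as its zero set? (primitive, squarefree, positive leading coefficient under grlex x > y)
First, deg p = 2. The shape is more complex than any degree-1 curve.
Then, observable constraints: it crosses the y-axis at the gridline y = 1; it misses every integer gridline on the x-axis.
Finally, assembling these constraints gives the stated polynomial.

2*x^2 + x*y - 3*y^2 + y + 2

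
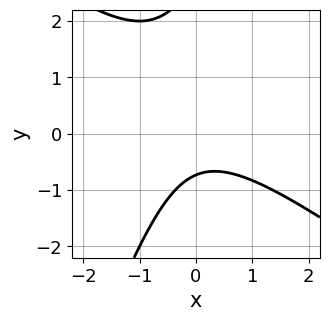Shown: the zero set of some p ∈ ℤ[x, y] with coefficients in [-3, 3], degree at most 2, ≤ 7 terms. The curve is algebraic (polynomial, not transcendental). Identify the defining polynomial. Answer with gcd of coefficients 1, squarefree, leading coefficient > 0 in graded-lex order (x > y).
1. deg p = 2.
2. From the visible intercepts: it misses every integer gridline on the x-axis.
3. Assembling these constraints gives the stated polynomial.

2*x^2 + 2*x*y - y^2 + 2*y + 2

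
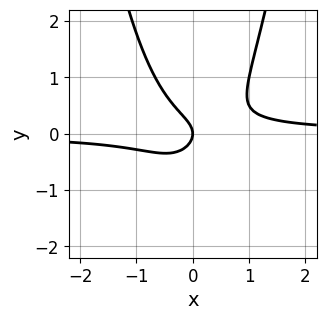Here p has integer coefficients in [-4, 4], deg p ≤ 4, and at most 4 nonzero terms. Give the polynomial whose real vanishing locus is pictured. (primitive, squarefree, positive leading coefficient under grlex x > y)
(a) The degree is 3 — a generic line meets the curve in up to 3 points.
(b) From the axis intercepts and sections: it meets the x-axis at x = 0 (among the integer gridlines); it meets the y-axis at y = 0 (among the integer gridlines).
(c) Assembling these constraints gives the stated polynomial.

3*x^2*y - 2*y^2 - x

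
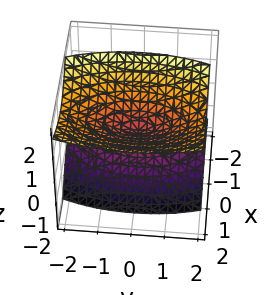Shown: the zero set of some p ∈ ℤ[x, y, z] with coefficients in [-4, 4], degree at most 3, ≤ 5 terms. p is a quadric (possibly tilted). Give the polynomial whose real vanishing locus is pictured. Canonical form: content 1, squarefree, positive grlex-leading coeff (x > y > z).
3*x^2 - 3*x*z + y^2 - 3*z^2

First, the degree is 2 — no degree-1 surface has this shape.
Next, from the visible intercepts: one y-axis crossing is at y = 0; it meets the z-axis at z = 0 (among the integer gridlines); one x-axis crossing is at x = 0.
Finally, assembling these constraints gives the stated polynomial.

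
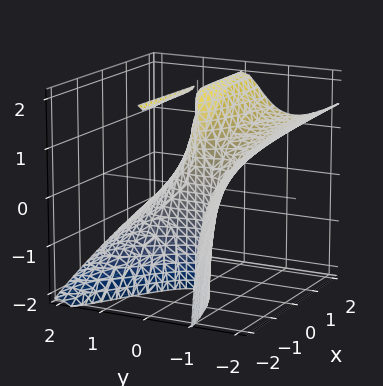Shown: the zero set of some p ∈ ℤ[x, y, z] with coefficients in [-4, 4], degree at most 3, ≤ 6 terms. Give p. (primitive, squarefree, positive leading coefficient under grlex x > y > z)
There are 2 components. Treating them together as one polynomial.
deg p = 3. The shape is more complex than any degree-2 surface.
Observable constraints: every point of the z-axis in the box is on the surface; it crosses the y-axis at the gridline y = 0; it crosses the x-axis at the gridline x = 0.
Fitting integer coefficients to these (and the overall shape) gives p.

2*y^3 + 3*y^2*z + x*z - 2*x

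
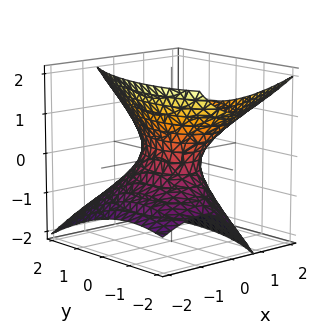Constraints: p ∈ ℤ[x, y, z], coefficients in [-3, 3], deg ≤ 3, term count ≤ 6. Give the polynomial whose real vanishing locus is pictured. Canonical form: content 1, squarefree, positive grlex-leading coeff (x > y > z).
2*x^2 - x*y - 2*x*z + y^2 - 2*z^2 - 1

(a) deg p = 2.
(b) Against the integer gridlines: it misses every integer gridline on the z-axis; among the integer gridlines, it crosses the y-axis at y ∈ {-1, 1}.
(c) The integer polynomial consistent with all of this is the stated p.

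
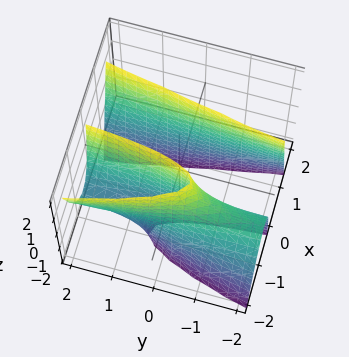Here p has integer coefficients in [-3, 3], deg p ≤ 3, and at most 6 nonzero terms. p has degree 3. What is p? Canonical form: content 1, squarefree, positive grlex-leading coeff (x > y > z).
3*x^3 - x*y*z + 3*x^2 - 3*x - 2

The picture has 2 separate pieces. They look like related sheets of one shape, so recover p as a whole.
The degree is 3 — the shape is more complex than any degree-2 surface.
From the axis intercepts and sections: no z-intercept at any integer in the box; it misses every integer gridline on the y-axis.
Putting this together gives p.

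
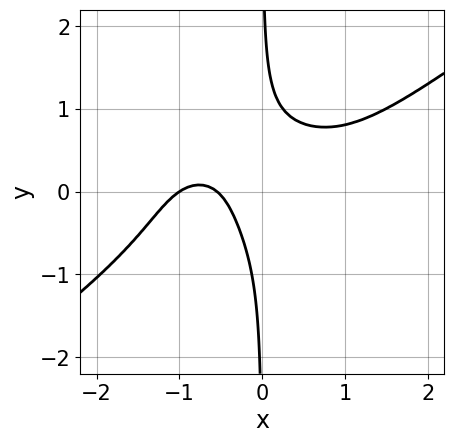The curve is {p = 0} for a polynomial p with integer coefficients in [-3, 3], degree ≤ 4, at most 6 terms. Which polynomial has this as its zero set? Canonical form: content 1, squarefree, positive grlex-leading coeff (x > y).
deg p = 4. The shape is more complex than any degree-3 curve.
Reading off the gridlines: the curve avoids every integer y-axis point in the box; one x-axis crossing is at x = -1.
Assembling these constraints gives the stated polynomial.

x^4 - 3*x*y^3 - 3*x*y + 2*x + 1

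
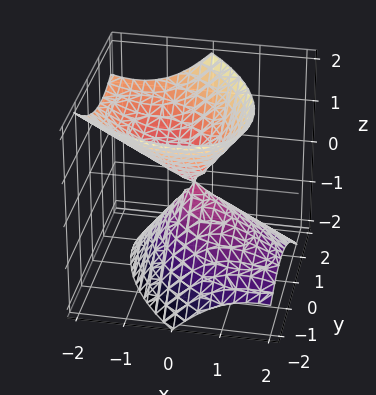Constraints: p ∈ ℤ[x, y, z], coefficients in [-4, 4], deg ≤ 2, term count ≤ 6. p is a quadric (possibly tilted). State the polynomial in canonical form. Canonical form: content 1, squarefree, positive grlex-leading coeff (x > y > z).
x^2 + x*y + x*z + y^2 - z^2

I count 2 distinct pieces.
deg p = 2.
Reading off the gridlines: it crosses the y-axis at the gridline y = 0; it crosses the z-axis at the gridline z = 0; it meets the x-axis at x = 0 (among the integer gridlines).
Putting this together gives p.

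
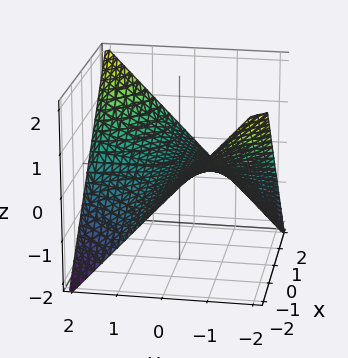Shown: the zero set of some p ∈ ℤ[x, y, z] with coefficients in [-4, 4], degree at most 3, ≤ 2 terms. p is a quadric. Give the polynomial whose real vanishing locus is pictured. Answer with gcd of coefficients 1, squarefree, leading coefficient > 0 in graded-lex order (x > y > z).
x*y - 2*z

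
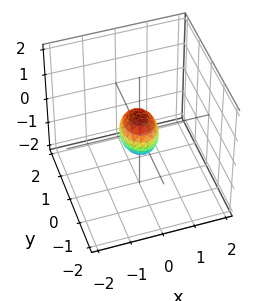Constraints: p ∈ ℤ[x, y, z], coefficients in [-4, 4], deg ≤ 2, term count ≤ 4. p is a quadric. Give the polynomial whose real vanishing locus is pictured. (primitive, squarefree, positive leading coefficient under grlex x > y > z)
(a) deg p = 2.
(b) Symmetries: it's symmetric under z → −z, forcing even powers of z; mirror symmetry x ↦ −x ⇒ only even powers of x; it's symmetric under y → −y, forcing even powers of y.
(c) Together with the visible shape, these determine p as stated.

3*x^2 + 2*y^2 + 2*z^2 - 1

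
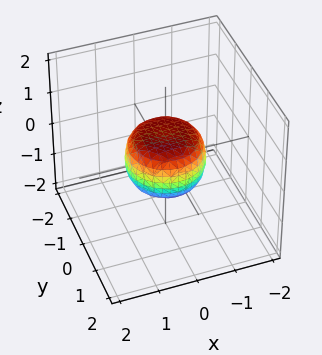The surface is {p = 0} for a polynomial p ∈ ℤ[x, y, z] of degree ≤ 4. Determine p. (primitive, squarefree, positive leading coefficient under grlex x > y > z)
2*x^4 + 4*x^2*y^2 + 2*y^4 - x^2 - y^2 + 2*z^2 - 1

Degree: the shape is more complex than any degree-3 surface, so deg p = 4.
Symmetries: rotational symmetry about the z-axis ⇒ p depends on x, y only through x² + y².
From the axis intercepts and sections: the x-axis gridline crossings are at x ∈ {-1, 1}; among the integer gridlines, it crosses the y-axis at y ∈ {-1, 1}.
These observations pin down the coefficients.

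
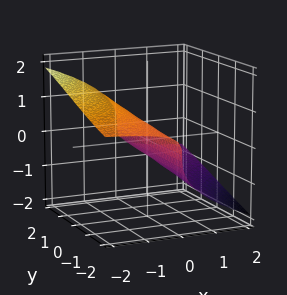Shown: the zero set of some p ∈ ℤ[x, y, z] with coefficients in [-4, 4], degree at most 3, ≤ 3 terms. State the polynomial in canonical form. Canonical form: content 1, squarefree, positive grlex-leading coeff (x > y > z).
x*y*z + 2*z^3 + 2*x

First, deg p = 3. No degree-2 surface has this shape.
Next, checking where it meets the axes: the visible y-axis segment lies entirely on the surface; it crosses the x-axis at the gridline x = 0.
Finally, matching integer coefficients to the picture gives p.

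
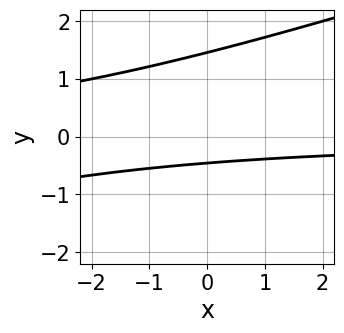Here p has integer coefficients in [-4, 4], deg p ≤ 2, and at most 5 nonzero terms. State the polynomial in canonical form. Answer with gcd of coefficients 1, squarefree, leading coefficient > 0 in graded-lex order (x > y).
The degree is 2 — the shape is more complex than any degree-1 curve.
Reading off the gridlines: no x-intercept at any integer in the box.
These observations pin down the coefficients.

x*y - 3*y^2 + 3*y + 2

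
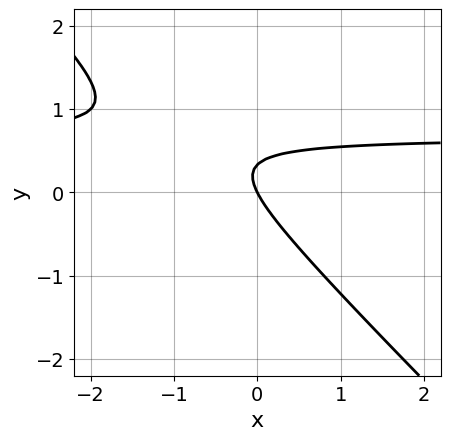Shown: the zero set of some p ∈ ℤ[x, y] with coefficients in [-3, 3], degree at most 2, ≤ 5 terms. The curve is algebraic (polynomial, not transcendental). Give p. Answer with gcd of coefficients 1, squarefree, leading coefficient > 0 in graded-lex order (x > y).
3*x*y + 3*y^2 - 2*x - y

First, deg p = 2.
Then, against the integer gridlines: it meets the x-axis at x = 0 (among the integer gridlines); one y-axis crossing is at y = 0.
Finally, fitting integer coefficients to these (and the overall shape) gives p.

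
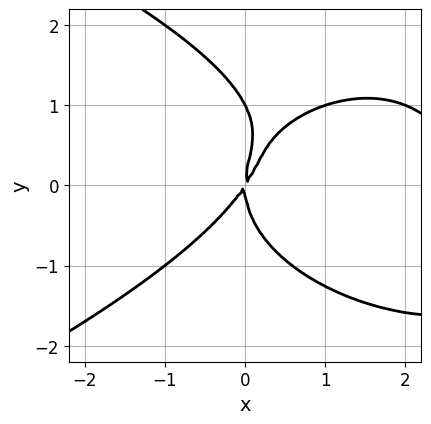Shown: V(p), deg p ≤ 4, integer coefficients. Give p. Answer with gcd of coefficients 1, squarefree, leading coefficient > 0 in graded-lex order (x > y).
y^4 + x^3 - y^3 - 3*x^2 + 2*x*y

deg p = 4.
Reading off the gridlines: one x-axis crossing is at x = 0; the y-axis gridline crossings are at y ∈ {0, 1}.
The integer polynomial consistent with all of this is the stated p.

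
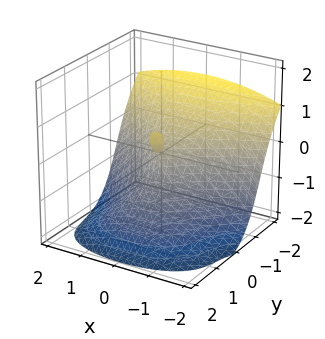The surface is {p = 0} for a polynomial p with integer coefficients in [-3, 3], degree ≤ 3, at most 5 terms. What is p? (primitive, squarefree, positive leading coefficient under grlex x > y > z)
First, I count 2 distinct pieces. They look like related sheets of one shape, so recover p as a whole.
Then, the degree is 3 — the shape is more complex than any degree-2 surface.
Next, checking where it meets the axes: one z-axis crossing is at z = 0; one x-axis crossing is at x = 0; it crosses the y-axis at the gridline y = 0.
Finally, together with the visible shape, these determine p as stated.

3*y^3 + 3*y^2*z + z^3 + 2*x^2 - 3*y*z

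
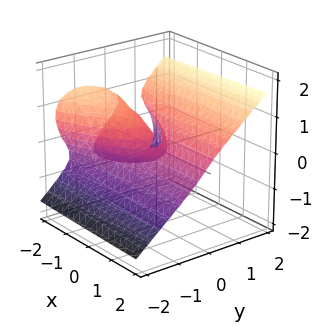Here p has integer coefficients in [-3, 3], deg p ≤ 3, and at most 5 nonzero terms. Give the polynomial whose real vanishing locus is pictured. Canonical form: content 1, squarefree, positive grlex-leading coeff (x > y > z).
deg p = 3. No degree-2 surface has this shape.
Against the integer gridlines: the visible x-axis segment lies entirely on the surface; it crosses the z-axis at the gridline z = 0; it crosses the y-axis at the gridline y = 0.
Fitting integer coefficients to these (and the overall shape) gives p.

y^3 - 2*z^3 + x*y - x*z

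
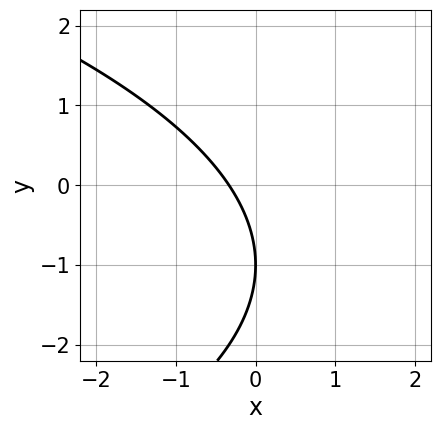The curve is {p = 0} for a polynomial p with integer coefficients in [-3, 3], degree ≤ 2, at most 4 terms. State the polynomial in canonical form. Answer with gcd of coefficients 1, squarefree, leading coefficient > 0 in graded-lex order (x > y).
(a) The degree is 2 — the shape is more complex than any degree-1 curve.
(b) Checking where it meets the axes: it meets the y-axis at y = -1 (among the integer gridlines).
(c) Together with the visible shape, these determine p as stated.

y^2 + 3*x + 2*y + 1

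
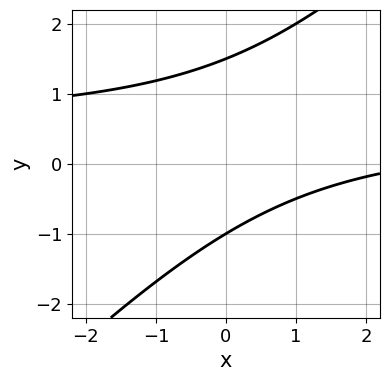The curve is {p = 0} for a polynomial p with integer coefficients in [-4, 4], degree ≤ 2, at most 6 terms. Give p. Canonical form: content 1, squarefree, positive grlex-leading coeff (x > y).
2*x*y - 2*y^2 - x + y + 3

First, the degree is 2 — no degree-1 curve has this shape.
Then, reading off the gridlines: one y-axis crossing is at y = -1; no x-intercept at any integer in the box.
Finally, the integer polynomial consistent with all of this is the stated p.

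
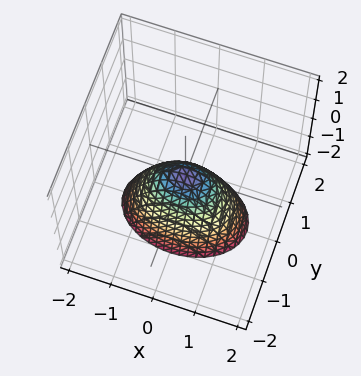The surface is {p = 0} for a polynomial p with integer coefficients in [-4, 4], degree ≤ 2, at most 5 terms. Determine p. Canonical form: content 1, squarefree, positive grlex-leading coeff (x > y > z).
x^2 + 2*y^2 + z

(a) Degree: a single bowl opening along one axis; a quadric, so deg p = 2.
(b) Symmetries: mirror symmetry x ↦ −x ⇒ only even powers of x; mirror symmetry y ↦ −y ⇒ only even powers of y.
(c) Observable constraints: one y-axis crossing is at y = 0; it crosses the z-axis at the gridline z = 0; it crosses the x-axis at the gridline x = 0.
(d) The integer polynomial consistent with all of this is the stated p.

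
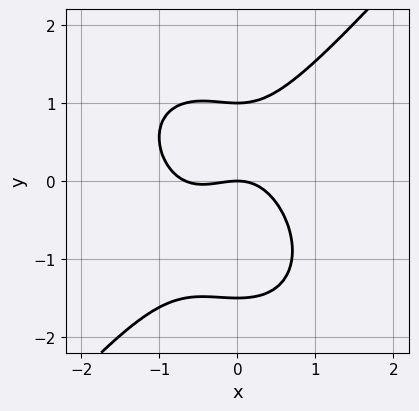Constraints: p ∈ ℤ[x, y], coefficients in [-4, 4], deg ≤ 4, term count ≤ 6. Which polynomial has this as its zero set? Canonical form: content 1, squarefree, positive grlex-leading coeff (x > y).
First, the degree is 3 — a generic line meets the curve in up to 3 points.
Then, reading off the gridlines: the y-axis gridline crossings are at y ∈ {0, 1}; it crosses the x-axis at the gridline x = 0.
Finally, putting this together gives p.

3*x^3 - 2*y^3 + 2*x^2 - y^2 + 3*y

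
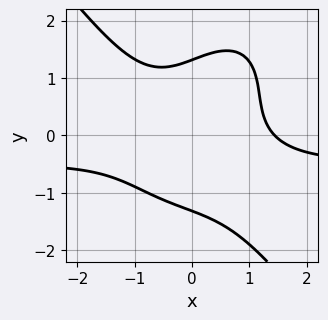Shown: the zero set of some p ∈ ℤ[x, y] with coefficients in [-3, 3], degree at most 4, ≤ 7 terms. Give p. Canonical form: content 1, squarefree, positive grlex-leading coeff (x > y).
2*x^3*y + y^4 + x^3 - 2*x*y^2 - 3

(a) deg p = 4. No degree-3 curve has this shape.
(b) The integer polynomial consistent with all of this is the stated p.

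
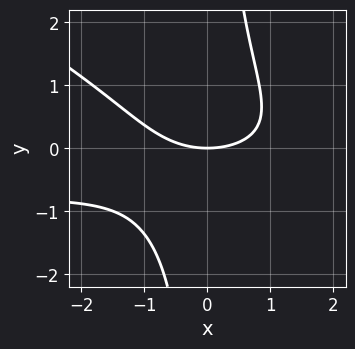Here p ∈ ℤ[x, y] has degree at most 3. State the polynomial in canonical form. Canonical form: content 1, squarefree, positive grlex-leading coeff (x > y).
x^2*y + 2*x*y^2 + x^2 - 3*y

1. deg p = 3. The shape is more complex than any degree-2 curve.
2. From the axis intercepts and sections: it meets the x-axis at x = 0 (among the integer gridlines); it meets the y-axis at y = 0 (among the integer gridlines).
3. Fitting integer coefficients to these (and the overall shape) gives p.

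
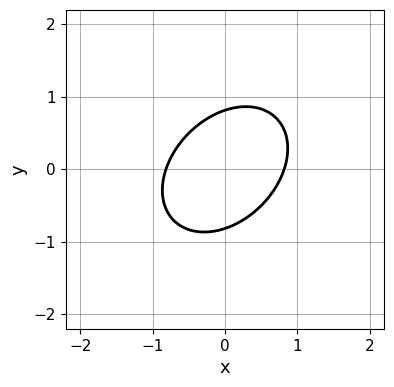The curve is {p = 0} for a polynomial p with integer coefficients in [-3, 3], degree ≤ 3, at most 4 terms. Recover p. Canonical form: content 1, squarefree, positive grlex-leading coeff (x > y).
(a) Degree: the shape is more complex than any degree-1 curve, so deg p = 2.
(b) Matching integer coefficients to the picture gives p.

3*x^2 - 2*x*y + 3*y^2 - 2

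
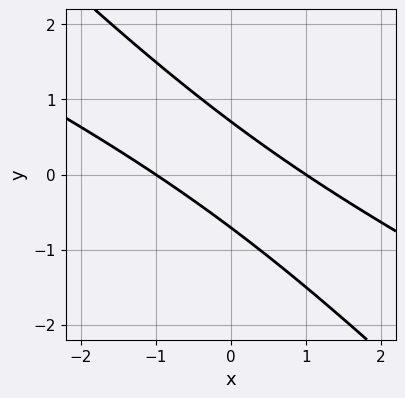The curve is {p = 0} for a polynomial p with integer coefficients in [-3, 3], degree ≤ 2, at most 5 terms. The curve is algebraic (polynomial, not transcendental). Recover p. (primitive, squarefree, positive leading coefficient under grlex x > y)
x^2 + 3*x*y + 2*y^2 - 1

First, degree: a generic line meets the curve in up to 2 points, so deg p = 2.
Next, against the integer gridlines: the x-axis gridline crossings are at x ∈ {-1, 1}.
Finally, putting this together gives p.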